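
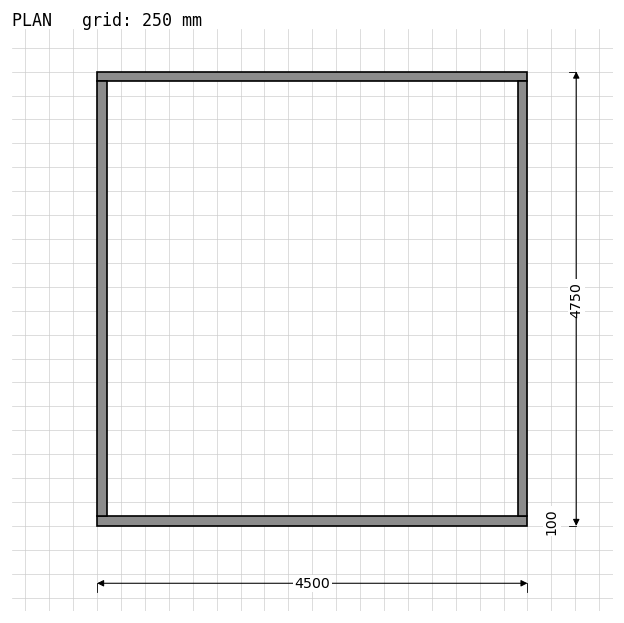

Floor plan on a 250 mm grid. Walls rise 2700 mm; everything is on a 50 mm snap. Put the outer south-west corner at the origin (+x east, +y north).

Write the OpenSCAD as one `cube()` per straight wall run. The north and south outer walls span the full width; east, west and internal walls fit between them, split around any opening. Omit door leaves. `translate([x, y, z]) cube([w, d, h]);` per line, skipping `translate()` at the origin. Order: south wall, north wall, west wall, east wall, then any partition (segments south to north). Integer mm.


cube([4500, 100, 2700]);
translate([0, 4650, 0]) cube([4500, 100, 2700]);
translate([0, 100, 0]) cube([100, 4550, 2700]);
translate([4400, 100, 0]) cube([100, 4550, 2700]);


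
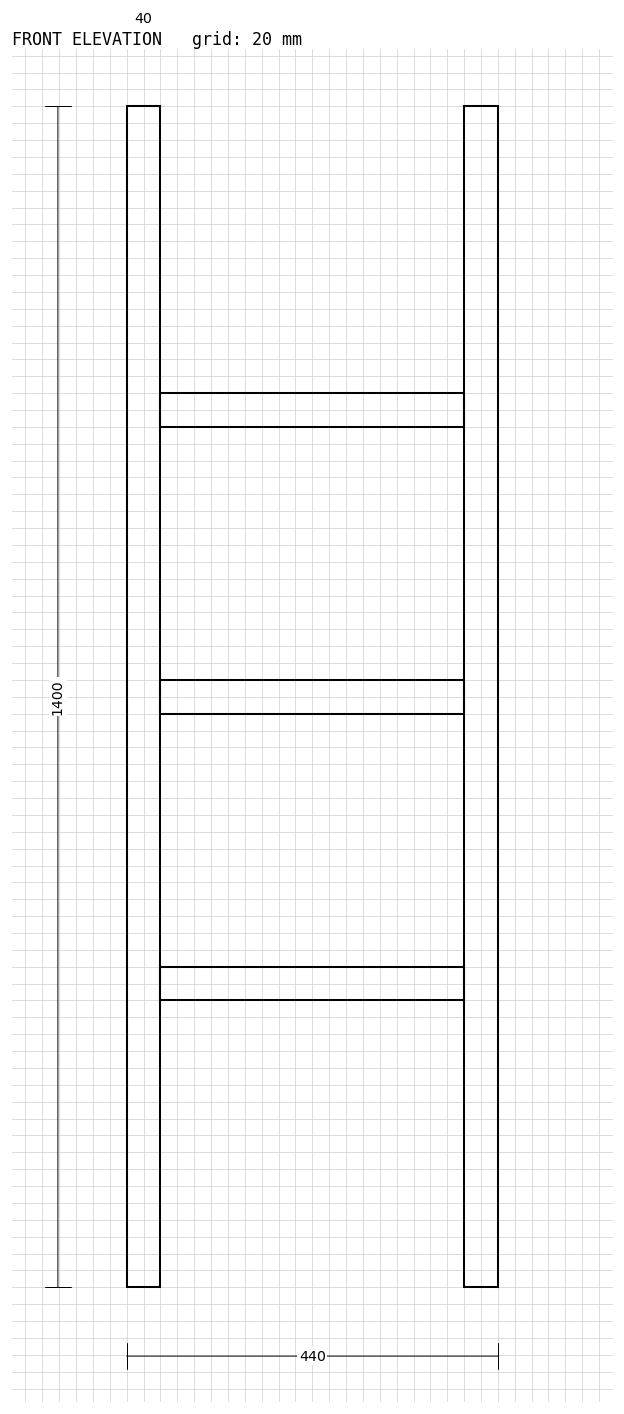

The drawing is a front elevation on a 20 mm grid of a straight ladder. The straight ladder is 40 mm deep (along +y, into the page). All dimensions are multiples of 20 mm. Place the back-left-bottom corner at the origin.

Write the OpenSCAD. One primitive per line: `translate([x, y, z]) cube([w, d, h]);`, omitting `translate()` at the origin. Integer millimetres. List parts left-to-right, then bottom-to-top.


cube([40, 40, 1400]);
translate([40, 0, 340]) cube([360, 40, 40]);
translate([40, 0, 680]) cube([360, 40, 40]);
translate([40, 0, 1020]) cube([360, 40, 40]);
translate([400, 0, 0]) cube([40, 40, 1400]);


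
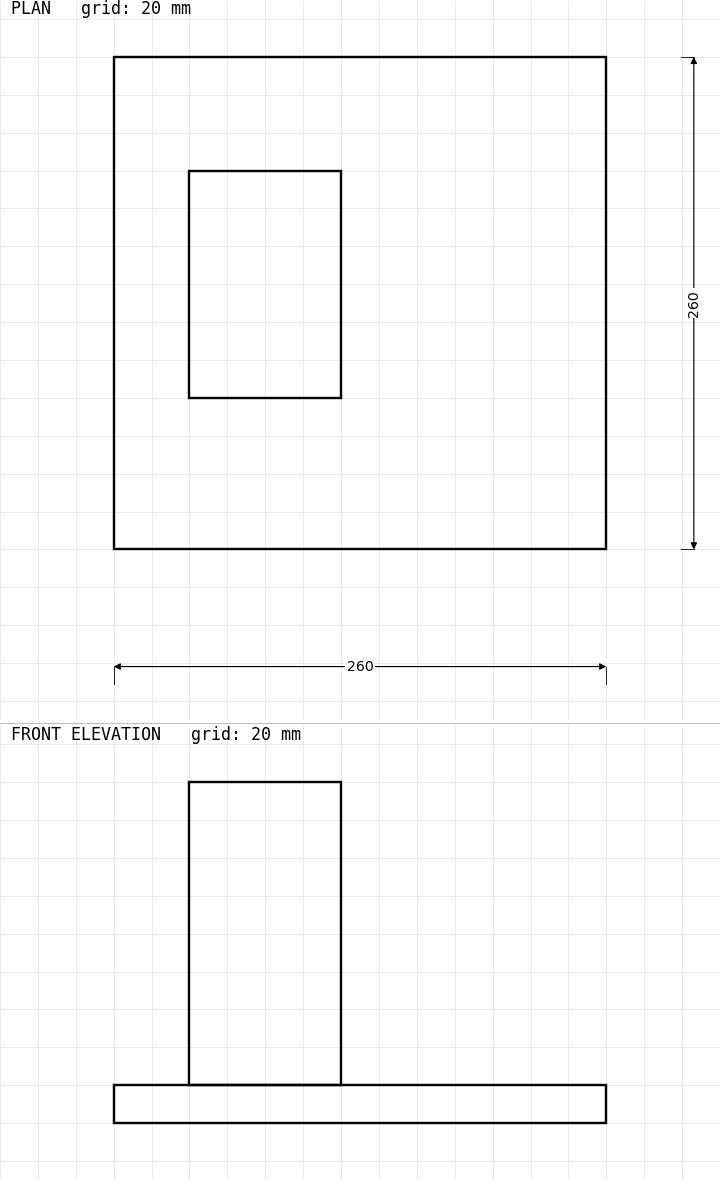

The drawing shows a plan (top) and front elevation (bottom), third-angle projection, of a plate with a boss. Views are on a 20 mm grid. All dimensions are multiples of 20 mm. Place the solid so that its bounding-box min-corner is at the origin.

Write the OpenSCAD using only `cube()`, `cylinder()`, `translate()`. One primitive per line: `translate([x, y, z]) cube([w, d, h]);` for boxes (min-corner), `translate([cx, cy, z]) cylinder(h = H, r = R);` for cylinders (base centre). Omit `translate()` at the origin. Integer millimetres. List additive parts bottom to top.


cube([260, 260, 20]);
translate([40, 80, 20]) cube([80, 120, 160]);


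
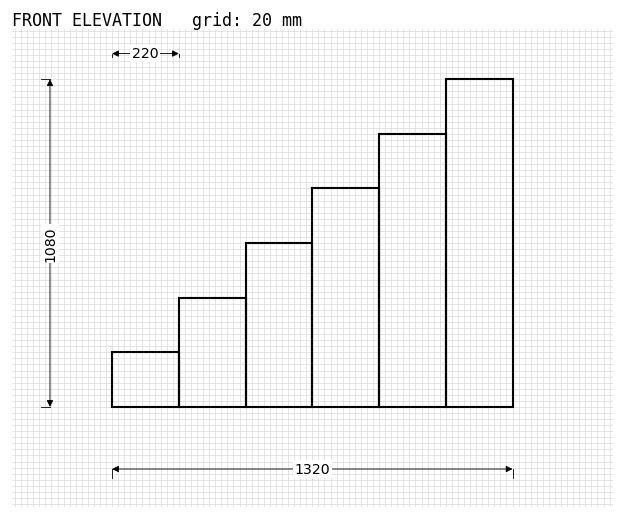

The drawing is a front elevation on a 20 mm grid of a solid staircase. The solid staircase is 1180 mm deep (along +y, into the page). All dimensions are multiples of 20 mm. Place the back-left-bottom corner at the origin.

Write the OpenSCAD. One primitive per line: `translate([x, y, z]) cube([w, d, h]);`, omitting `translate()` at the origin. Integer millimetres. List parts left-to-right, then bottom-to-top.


cube([220, 1180, 180]);
translate([220, 0, 0]) cube([220, 1180, 360]);
translate([440, 0, 0]) cube([220, 1180, 540]);
translate([660, 0, 0]) cube([220, 1180, 720]);
translate([880, 0, 0]) cube([220, 1180, 900]);
translate([1100, 0, 0]) cube([220, 1180, 1080]);


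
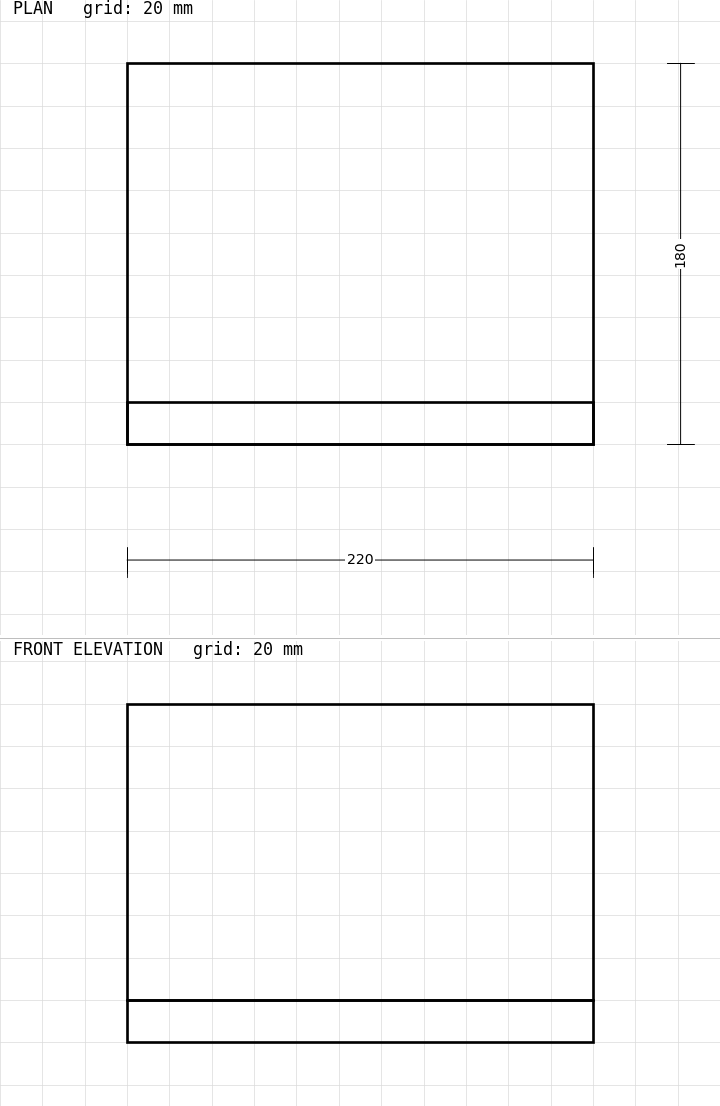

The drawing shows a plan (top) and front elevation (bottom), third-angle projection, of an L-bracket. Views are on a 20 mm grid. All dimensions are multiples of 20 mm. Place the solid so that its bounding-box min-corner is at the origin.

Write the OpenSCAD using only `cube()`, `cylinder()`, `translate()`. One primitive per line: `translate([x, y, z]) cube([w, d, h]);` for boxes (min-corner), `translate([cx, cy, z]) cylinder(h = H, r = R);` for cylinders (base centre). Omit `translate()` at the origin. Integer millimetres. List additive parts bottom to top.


cube([220, 180, 20]);
translate([0, 0, 20]) cube([220, 20, 140]);


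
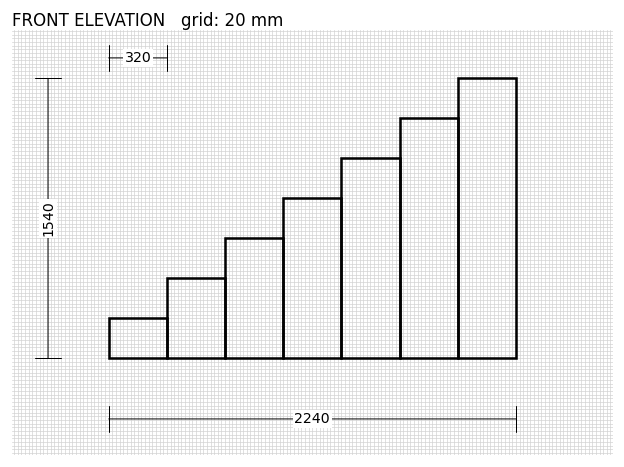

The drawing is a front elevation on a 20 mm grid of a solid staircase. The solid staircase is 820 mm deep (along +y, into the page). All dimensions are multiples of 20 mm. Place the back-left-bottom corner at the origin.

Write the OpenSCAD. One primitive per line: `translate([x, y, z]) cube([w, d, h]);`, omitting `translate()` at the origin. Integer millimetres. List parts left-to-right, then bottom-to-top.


cube([320, 820, 220]);
translate([320, 0, 0]) cube([320, 820, 440]);
translate([640, 0, 0]) cube([320, 820, 660]);
translate([960, 0, 0]) cube([320, 820, 880]);
translate([1280, 0, 0]) cube([320, 820, 1100]);
translate([1600, 0, 0]) cube([320, 820, 1320]);
translate([1920, 0, 0]) cube([320, 820, 1540]);


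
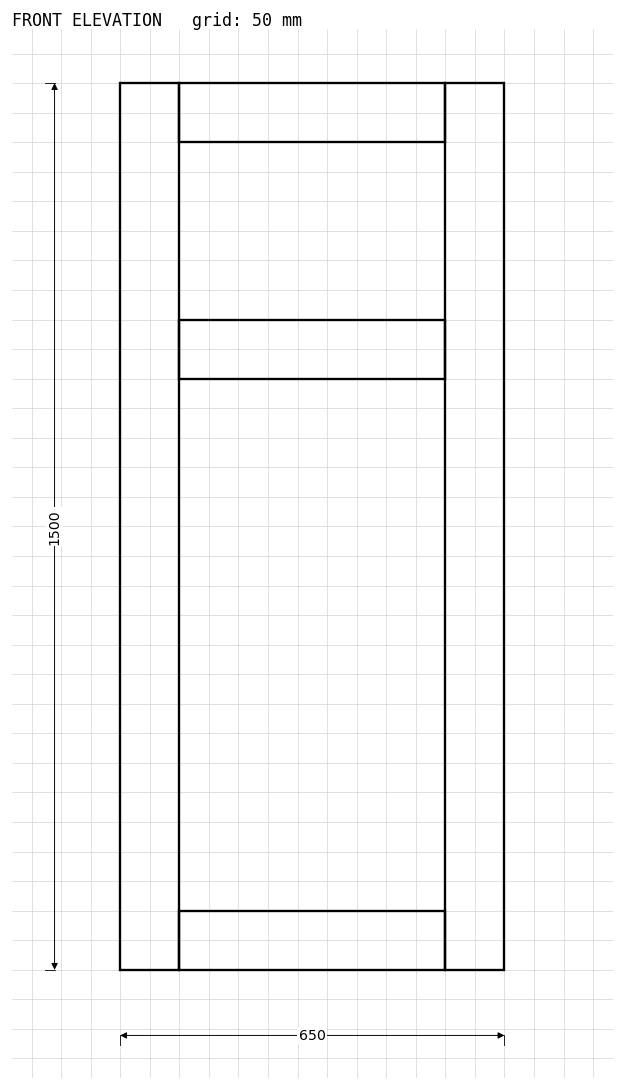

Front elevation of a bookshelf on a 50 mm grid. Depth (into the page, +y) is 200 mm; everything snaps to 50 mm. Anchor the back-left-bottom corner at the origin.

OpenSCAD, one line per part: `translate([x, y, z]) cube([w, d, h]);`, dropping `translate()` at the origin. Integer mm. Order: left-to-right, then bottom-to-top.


cube([100, 200, 1500]);
translate([100, 0, 0]) cube([450, 200, 100]);
translate([100, 0, 1000]) cube([450, 200, 100]);
translate([100, 0, 1400]) cube([450, 200, 100]);
translate([550, 0, 0]) cube([100, 200, 1500]);


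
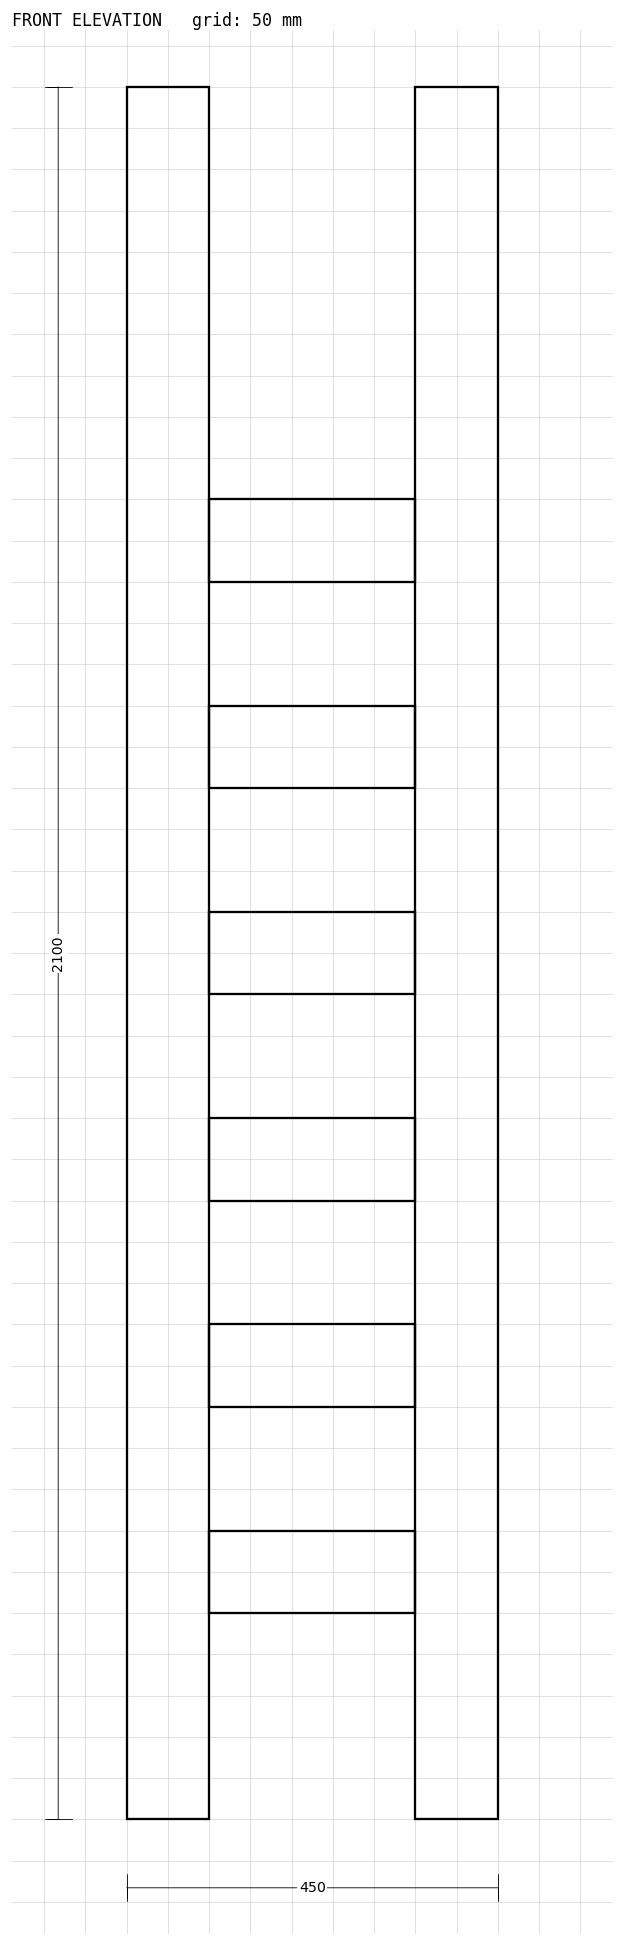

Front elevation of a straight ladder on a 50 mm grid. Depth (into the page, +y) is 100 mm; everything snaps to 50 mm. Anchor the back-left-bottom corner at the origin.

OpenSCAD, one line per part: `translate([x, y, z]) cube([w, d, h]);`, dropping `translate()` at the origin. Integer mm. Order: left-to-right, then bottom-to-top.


cube([100, 100, 2100]);
translate([100, 0, 250]) cube([250, 100, 100]);
translate([100, 0, 500]) cube([250, 100, 100]);
translate([100, 0, 750]) cube([250, 100, 100]);
translate([100, 0, 1000]) cube([250, 100, 100]);
translate([100, 0, 1250]) cube([250, 100, 100]);
translate([100, 0, 1500]) cube([250, 100, 100]);
translate([350, 0, 0]) cube([100, 100, 2100]);


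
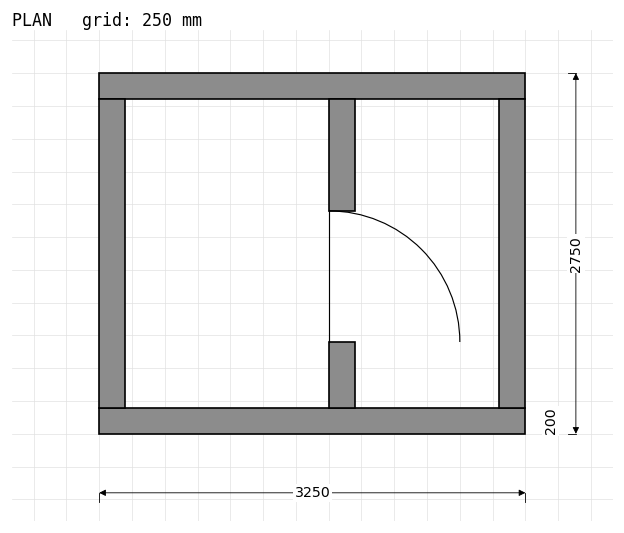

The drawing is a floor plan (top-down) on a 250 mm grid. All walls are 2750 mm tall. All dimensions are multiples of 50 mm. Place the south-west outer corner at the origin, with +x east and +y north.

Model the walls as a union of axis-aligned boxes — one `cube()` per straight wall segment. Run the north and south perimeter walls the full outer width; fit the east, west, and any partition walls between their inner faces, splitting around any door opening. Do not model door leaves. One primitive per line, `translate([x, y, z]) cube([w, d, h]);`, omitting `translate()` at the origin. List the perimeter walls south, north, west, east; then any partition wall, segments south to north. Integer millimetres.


cube([3250, 200, 2750]);
translate([0, 2550, 0]) cube([3250, 200, 2750]);
translate([0, 200, 0]) cube([200, 2350, 2750]);
translate([3050, 200, 0]) cube([200, 2350, 2750]);
translate([1750, 200, 0]) cube([200, 500, 2750]);
translate([1750, 1700, 0]) cube([200, 850, 2750]);


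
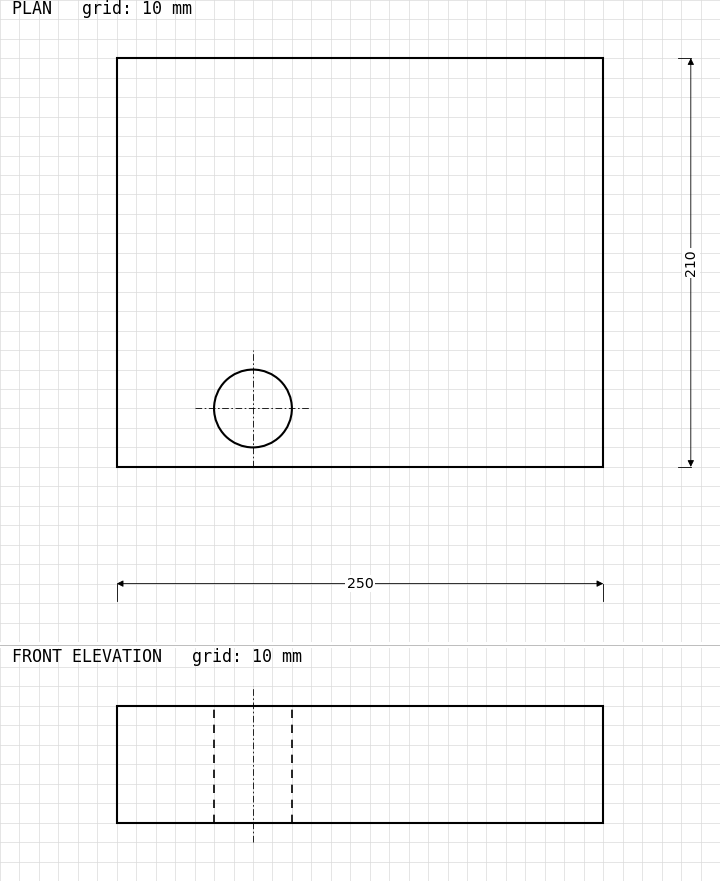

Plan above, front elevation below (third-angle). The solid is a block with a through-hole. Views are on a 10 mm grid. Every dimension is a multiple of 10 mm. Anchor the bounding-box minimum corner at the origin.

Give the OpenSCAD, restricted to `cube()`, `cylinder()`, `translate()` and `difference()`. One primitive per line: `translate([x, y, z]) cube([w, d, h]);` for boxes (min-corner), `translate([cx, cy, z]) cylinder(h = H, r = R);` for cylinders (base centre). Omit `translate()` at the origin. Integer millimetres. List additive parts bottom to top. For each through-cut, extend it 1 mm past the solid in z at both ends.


difference() {
  cube([250, 210, 60]);
  translate([70, 30, -1]) cylinder(h = 62, r = 20);
}


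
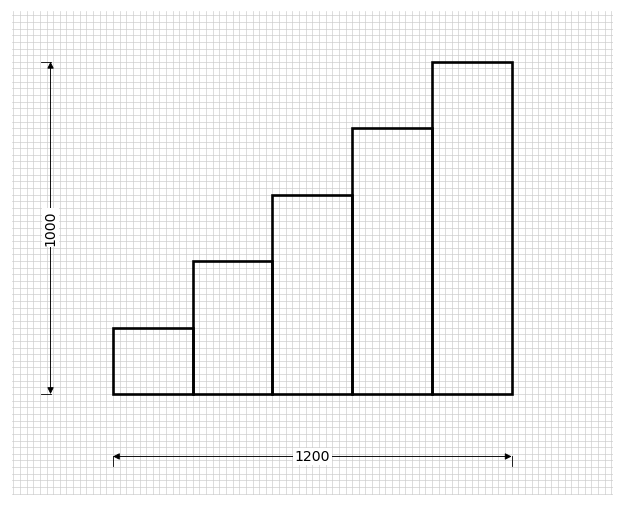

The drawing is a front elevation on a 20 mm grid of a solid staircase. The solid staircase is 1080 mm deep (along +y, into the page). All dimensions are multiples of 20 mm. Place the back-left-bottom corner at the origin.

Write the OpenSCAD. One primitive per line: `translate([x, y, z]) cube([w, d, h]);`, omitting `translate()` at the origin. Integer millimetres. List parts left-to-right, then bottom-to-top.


cube([240, 1080, 200]);
translate([240, 0, 0]) cube([240, 1080, 400]);
translate([480, 0, 0]) cube([240, 1080, 600]);
translate([720, 0, 0]) cube([240, 1080, 800]);
translate([960, 0, 0]) cube([240, 1080, 1000]);


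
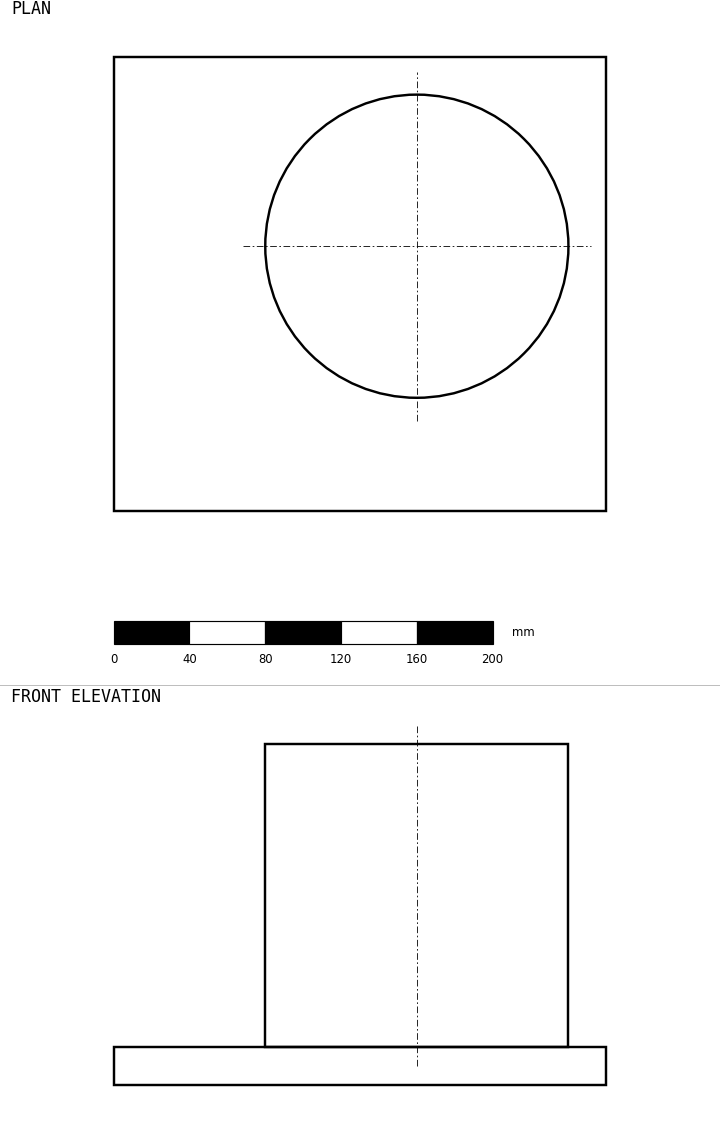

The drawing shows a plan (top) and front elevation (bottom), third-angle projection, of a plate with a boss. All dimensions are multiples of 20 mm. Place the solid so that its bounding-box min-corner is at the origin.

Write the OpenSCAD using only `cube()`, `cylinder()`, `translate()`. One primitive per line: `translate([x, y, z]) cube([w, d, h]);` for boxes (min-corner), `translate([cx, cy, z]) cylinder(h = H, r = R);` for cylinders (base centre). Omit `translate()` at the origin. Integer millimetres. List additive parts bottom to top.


cube([260, 240, 20]);
translate([160, 140, 20]) cylinder(h = 160, r = 80);


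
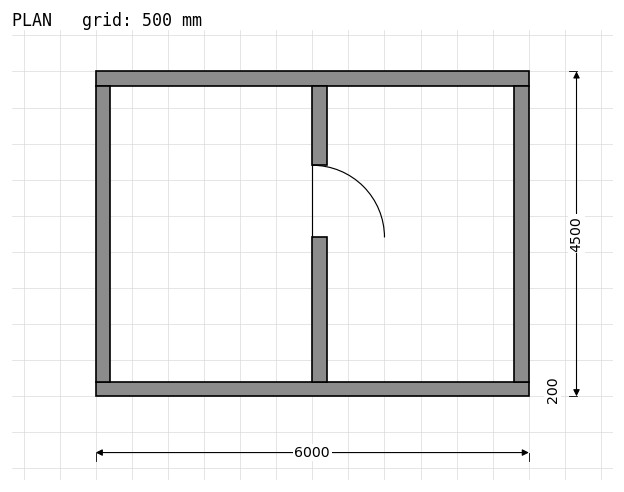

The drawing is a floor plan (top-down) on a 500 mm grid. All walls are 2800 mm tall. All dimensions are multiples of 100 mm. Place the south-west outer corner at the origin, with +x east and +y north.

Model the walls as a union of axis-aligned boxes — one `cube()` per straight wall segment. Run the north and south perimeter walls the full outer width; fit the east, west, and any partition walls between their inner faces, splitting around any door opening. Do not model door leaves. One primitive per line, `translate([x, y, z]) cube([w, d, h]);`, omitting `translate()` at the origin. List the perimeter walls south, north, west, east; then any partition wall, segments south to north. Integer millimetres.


cube([6000, 200, 2800]);
translate([0, 4300, 0]) cube([6000, 200, 2800]);
translate([0, 200, 0]) cube([200, 4100, 2800]);
translate([5800, 200, 0]) cube([200, 4100, 2800]);
translate([3000, 200, 0]) cube([200, 2000, 2800]);
translate([3000, 3200, 0]) cube([200, 1100, 2800]);


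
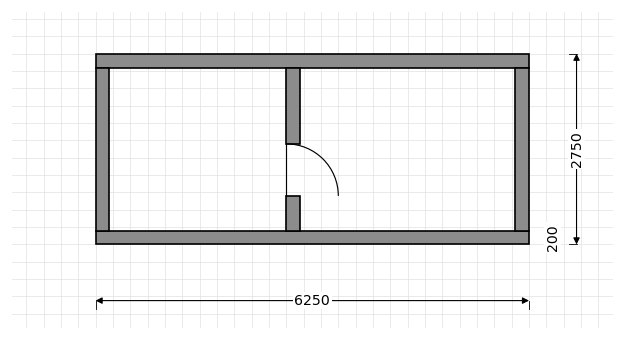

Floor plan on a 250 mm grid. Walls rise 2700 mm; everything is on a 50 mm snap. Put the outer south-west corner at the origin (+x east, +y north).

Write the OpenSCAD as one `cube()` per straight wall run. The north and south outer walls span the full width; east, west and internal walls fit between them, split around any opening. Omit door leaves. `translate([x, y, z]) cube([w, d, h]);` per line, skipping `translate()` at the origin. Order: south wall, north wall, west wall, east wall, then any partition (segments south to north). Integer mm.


cube([6250, 200, 2700]);
translate([0, 2550, 0]) cube([6250, 200, 2700]);
translate([0, 200, 0]) cube([200, 2350, 2700]);
translate([6050, 200, 0]) cube([200, 2350, 2700]);
translate([2750, 200, 0]) cube([200, 500, 2700]);
translate([2750, 1450, 0]) cube([200, 1100, 2700]);


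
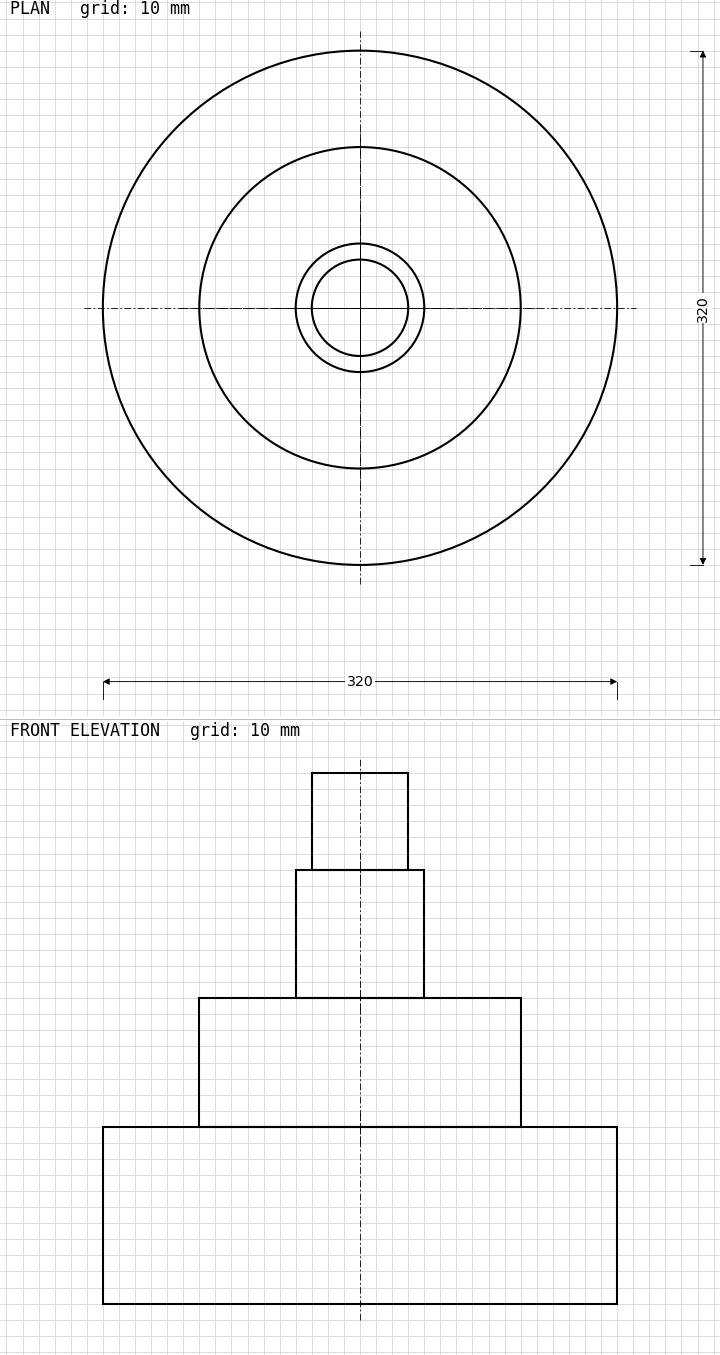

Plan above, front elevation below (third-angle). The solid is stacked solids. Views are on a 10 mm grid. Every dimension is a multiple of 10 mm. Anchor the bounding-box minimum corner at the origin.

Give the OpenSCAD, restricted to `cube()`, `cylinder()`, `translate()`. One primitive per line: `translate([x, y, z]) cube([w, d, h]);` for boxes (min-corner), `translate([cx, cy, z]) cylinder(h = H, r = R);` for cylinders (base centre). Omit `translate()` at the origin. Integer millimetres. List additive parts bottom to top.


translate([160, 160, 0]) cylinder(h = 110, r = 160);
translate([160, 160, 110]) cylinder(h = 80, r = 100);
translate([160, 160, 190]) cylinder(h = 80, r = 40);
translate([160, 160, 270]) cylinder(h = 60, r = 30);


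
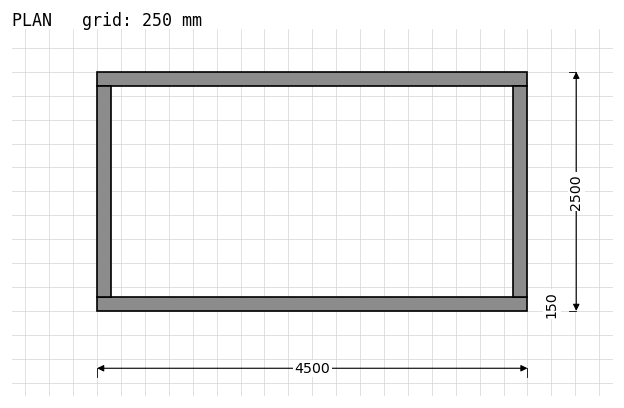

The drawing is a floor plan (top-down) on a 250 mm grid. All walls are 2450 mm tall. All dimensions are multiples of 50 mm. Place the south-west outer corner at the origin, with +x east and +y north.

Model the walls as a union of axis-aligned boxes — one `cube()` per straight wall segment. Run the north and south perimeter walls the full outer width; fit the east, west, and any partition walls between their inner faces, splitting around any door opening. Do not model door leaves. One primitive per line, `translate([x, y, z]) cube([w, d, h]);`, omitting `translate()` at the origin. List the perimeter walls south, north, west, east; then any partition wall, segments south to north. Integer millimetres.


cube([4500, 150, 2450]);
translate([0, 2350, 0]) cube([4500, 150, 2450]);
translate([0, 150, 0]) cube([150, 2200, 2450]);
translate([4350, 150, 0]) cube([150, 2200, 2450]);


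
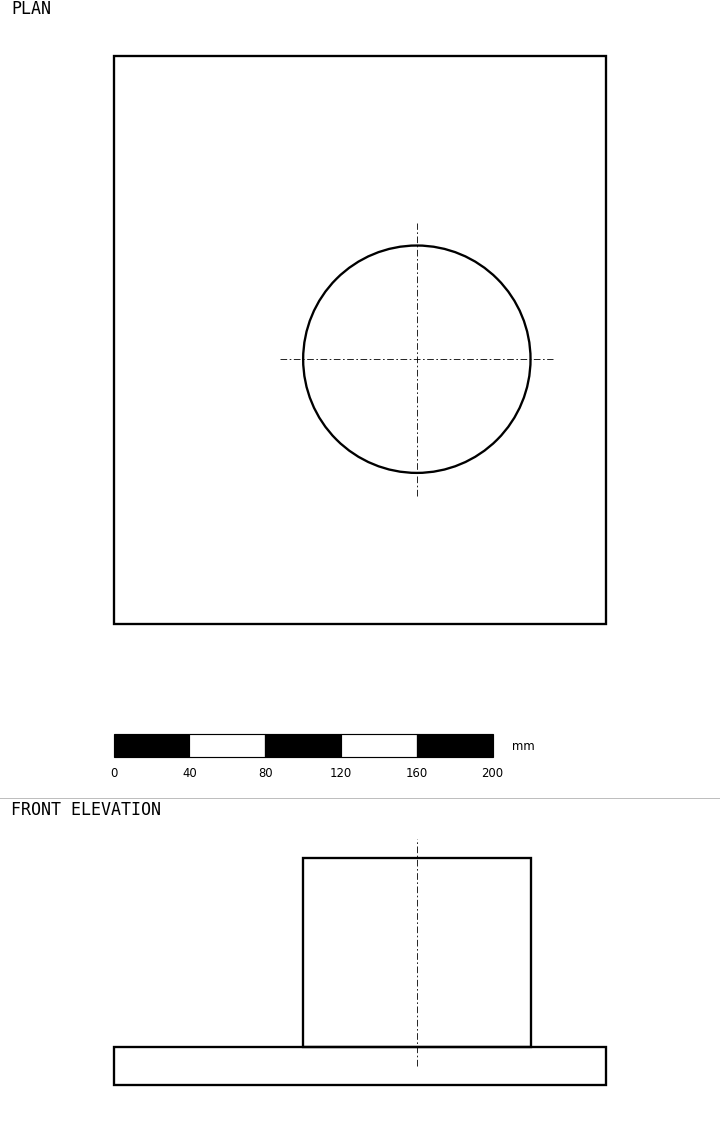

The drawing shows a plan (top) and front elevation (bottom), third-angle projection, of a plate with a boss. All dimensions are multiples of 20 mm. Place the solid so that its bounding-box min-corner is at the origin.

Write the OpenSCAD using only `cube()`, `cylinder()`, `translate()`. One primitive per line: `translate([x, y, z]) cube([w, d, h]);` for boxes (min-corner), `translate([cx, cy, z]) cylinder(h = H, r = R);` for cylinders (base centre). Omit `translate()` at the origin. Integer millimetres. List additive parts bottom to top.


cube([260, 300, 20]);
translate([160, 140, 20]) cylinder(h = 100, r = 60);


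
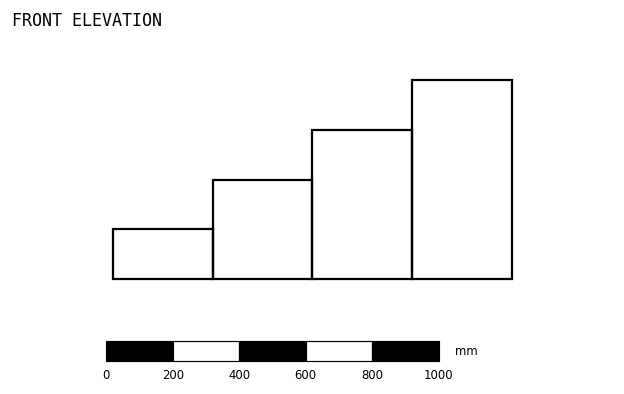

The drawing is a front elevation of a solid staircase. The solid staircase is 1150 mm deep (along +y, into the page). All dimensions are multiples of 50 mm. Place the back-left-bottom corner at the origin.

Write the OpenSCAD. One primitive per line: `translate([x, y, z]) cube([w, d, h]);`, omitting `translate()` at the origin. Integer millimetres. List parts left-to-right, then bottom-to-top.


cube([300, 1150, 150]);
translate([300, 0, 0]) cube([300, 1150, 300]);
translate([600, 0, 0]) cube([300, 1150, 450]);
translate([900, 0, 0]) cube([300, 1150, 600]);


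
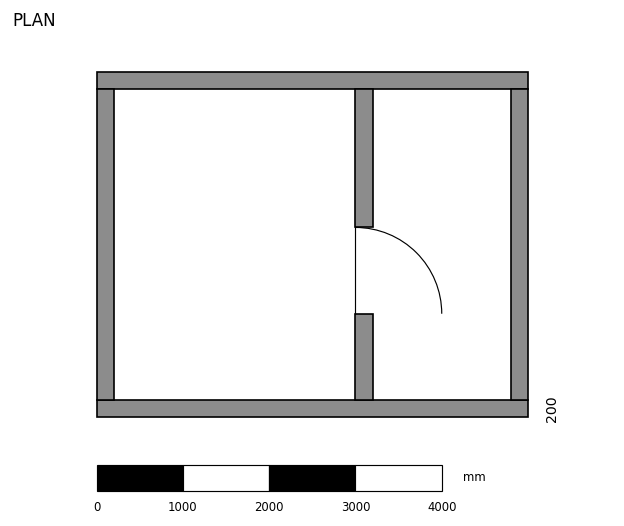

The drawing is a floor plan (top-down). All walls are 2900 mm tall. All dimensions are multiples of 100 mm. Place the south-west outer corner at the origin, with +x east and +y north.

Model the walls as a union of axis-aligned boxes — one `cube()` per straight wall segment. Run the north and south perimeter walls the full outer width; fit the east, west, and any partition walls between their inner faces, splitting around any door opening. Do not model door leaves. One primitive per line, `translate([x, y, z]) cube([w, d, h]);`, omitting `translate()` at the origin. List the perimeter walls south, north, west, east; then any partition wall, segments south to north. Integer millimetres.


cube([5000, 200, 2900]);
translate([0, 3800, 0]) cube([5000, 200, 2900]);
translate([0, 200, 0]) cube([200, 3600, 2900]);
translate([4800, 200, 0]) cube([200, 3600, 2900]);
translate([3000, 200, 0]) cube([200, 1000, 2900]);
translate([3000, 2200, 0]) cube([200, 1600, 2900]);


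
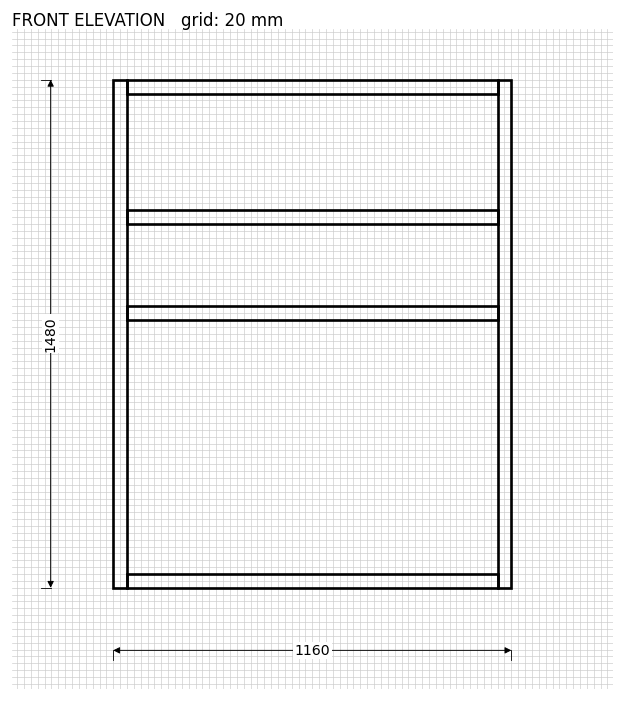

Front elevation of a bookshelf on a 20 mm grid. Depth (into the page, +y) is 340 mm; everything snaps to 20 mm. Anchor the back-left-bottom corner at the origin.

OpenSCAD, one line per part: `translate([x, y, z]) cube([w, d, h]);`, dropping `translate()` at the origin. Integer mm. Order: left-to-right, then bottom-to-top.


cube([40, 340, 1480]);
translate([40, 0, 0]) cube([1080, 340, 40]);
translate([40, 0, 780]) cube([1080, 340, 40]);
translate([40, 0, 1060]) cube([1080, 340, 40]);
translate([40, 0, 1440]) cube([1080, 340, 40]);
translate([1120, 0, 0]) cube([40, 340, 1480]);


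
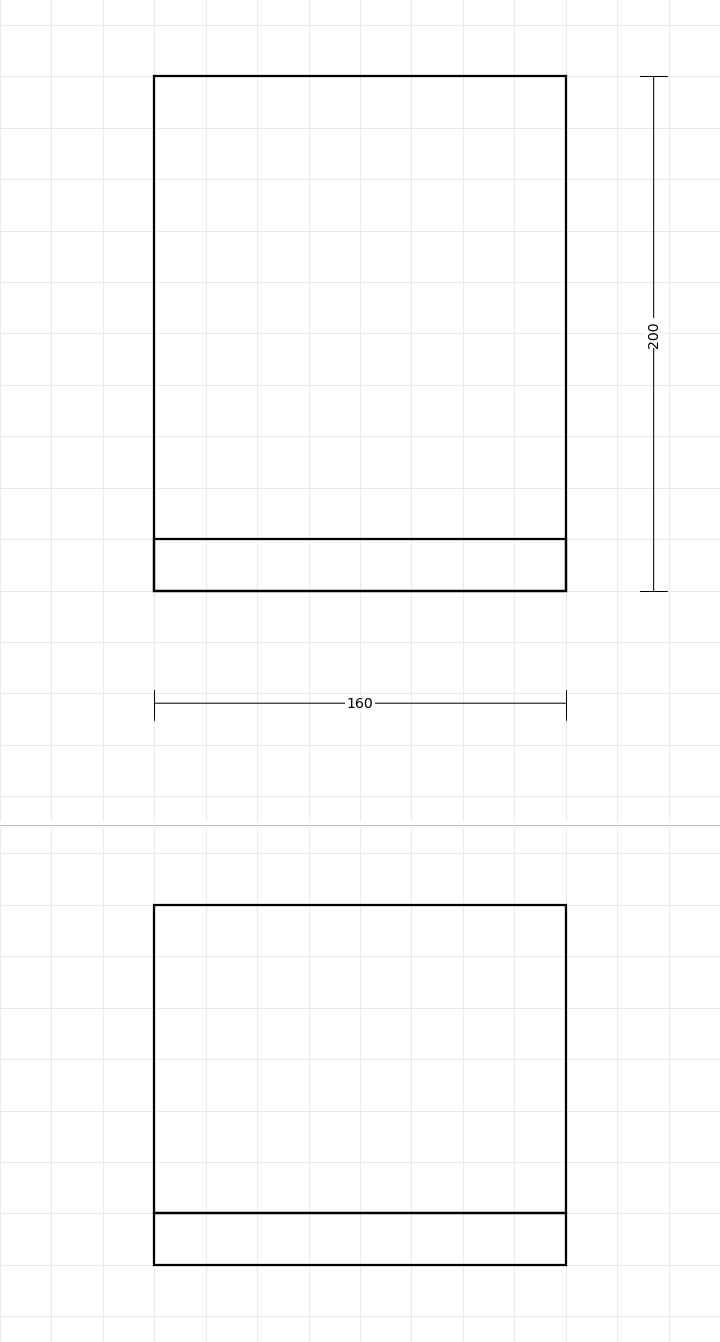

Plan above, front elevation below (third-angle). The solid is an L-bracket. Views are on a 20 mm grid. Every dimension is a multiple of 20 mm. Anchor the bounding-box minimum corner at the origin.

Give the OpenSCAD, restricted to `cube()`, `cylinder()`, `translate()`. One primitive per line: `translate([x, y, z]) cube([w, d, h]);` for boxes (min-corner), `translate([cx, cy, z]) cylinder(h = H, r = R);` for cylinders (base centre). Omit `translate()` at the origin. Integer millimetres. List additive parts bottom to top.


cube([160, 200, 20]);
translate([0, 0, 20]) cube([160, 20, 120]);


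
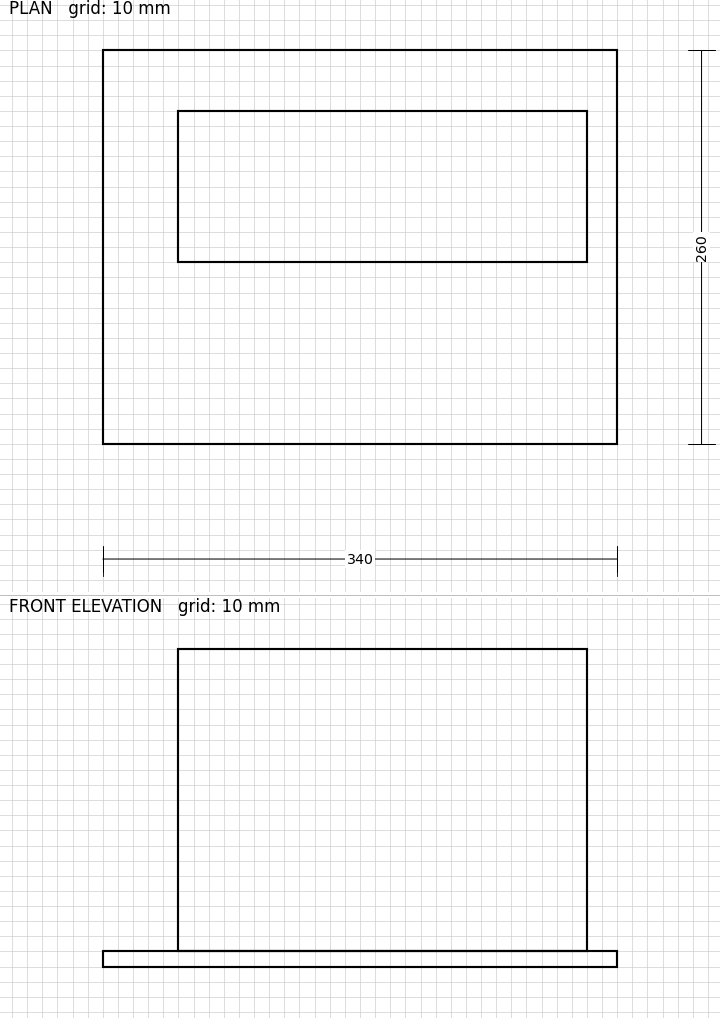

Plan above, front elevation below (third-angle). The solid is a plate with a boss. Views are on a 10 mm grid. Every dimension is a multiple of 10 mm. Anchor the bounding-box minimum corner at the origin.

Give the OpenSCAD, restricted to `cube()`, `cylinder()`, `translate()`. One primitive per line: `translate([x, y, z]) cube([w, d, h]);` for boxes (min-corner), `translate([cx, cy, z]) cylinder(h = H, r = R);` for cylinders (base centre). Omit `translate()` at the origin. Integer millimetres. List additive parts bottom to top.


cube([340, 260, 10]);
translate([50, 120, 10]) cube([270, 100, 200]);


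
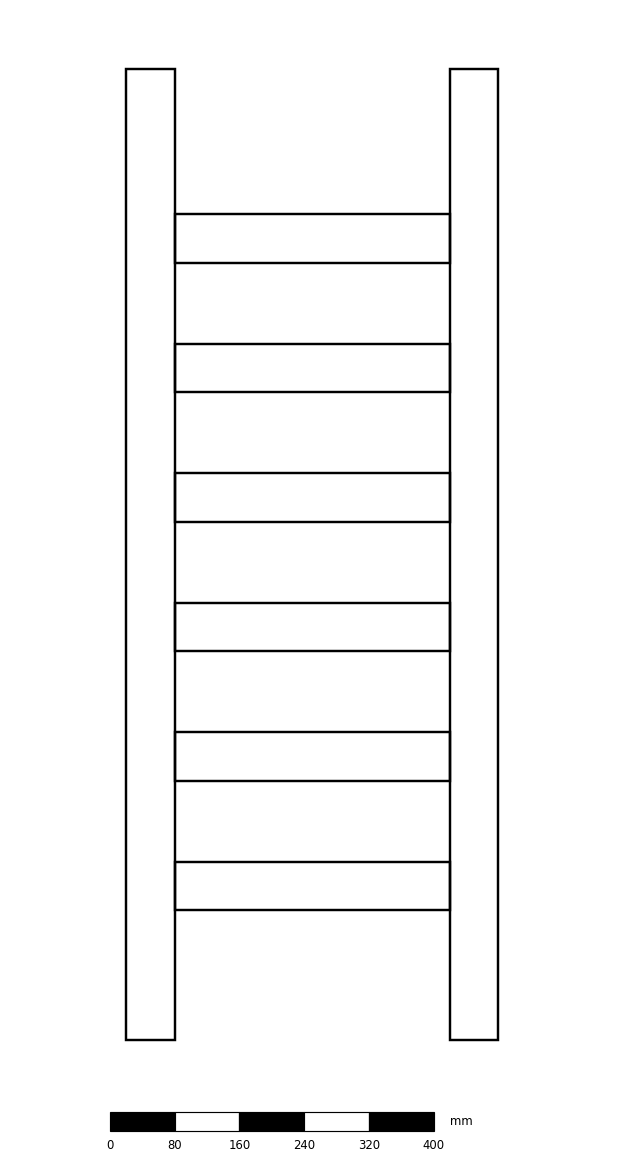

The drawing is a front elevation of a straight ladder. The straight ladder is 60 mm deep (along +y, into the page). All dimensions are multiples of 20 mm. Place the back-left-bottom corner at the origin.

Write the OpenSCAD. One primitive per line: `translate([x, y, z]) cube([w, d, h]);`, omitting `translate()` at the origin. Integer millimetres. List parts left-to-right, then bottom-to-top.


cube([60, 60, 1200]);
translate([60, 0, 160]) cube([340, 60, 60]);
translate([60, 0, 320]) cube([340, 60, 60]);
translate([60, 0, 480]) cube([340, 60, 60]);
translate([60, 0, 640]) cube([340, 60, 60]);
translate([60, 0, 800]) cube([340, 60, 60]);
translate([60, 0, 960]) cube([340, 60, 60]);
translate([400, 0, 0]) cube([60, 60, 1200]);


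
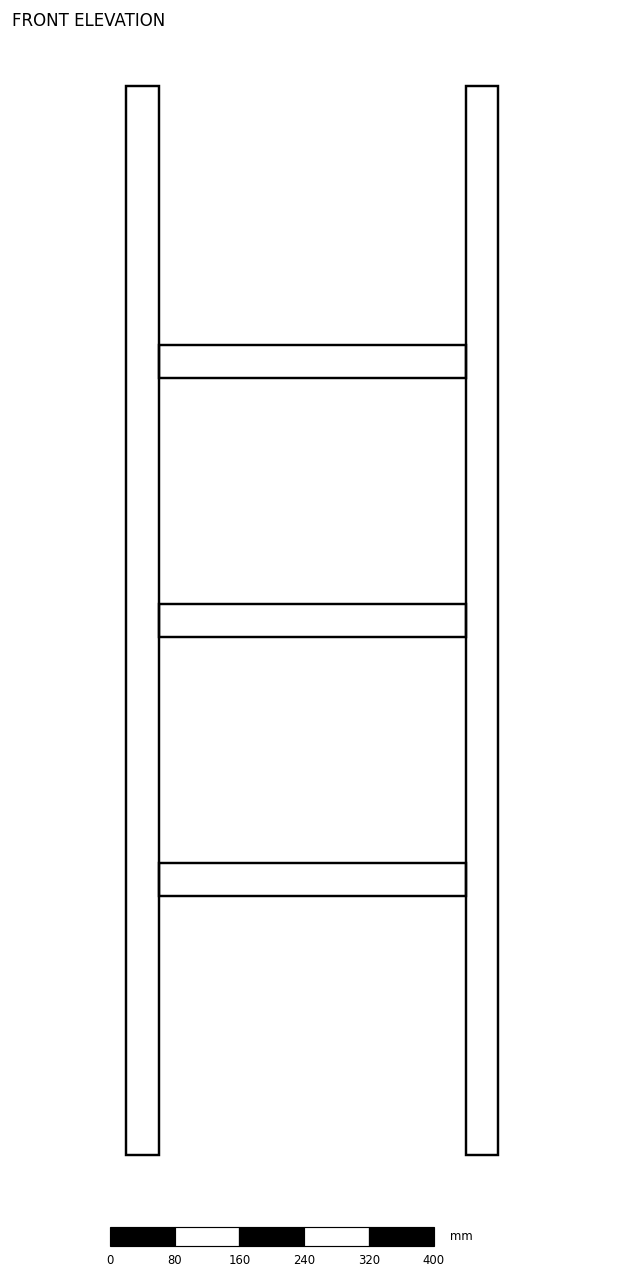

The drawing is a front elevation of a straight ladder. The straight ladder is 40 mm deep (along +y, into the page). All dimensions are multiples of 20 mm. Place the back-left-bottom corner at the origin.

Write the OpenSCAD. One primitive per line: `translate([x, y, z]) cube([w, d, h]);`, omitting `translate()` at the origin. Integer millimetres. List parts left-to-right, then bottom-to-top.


cube([40, 40, 1320]);
translate([40, 0, 320]) cube([380, 40, 40]);
translate([40, 0, 640]) cube([380, 40, 40]);
translate([40, 0, 960]) cube([380, 40, 40]);
translate([420, 0, 0]) cube([40, 40, 1320]);


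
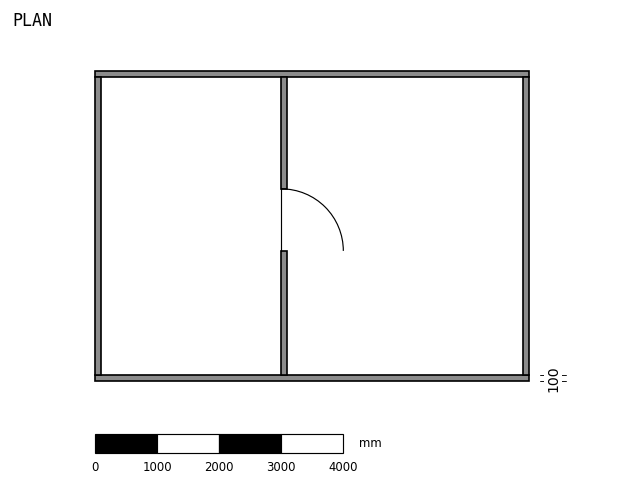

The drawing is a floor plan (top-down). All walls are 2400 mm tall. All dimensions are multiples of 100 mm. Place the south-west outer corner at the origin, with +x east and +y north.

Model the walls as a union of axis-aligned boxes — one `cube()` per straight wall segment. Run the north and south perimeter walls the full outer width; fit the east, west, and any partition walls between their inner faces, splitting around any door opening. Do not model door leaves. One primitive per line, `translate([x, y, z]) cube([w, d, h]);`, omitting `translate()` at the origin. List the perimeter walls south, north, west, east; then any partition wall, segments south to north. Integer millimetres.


cube([7000, 100, 2400]);
translate([0, 4900, 0]) cube([7000, 100, 2400]);
translate([0, 100, 0]) cube([100, 4800, 2400]);
translate([6900, 100, 0]) cube([100, 4800, 2400]);
translate([3000, 100, 0]) cube([100, 2000, 2400]);
translate([3000, 3100, 0]) cube([100, 1800, 2400]);


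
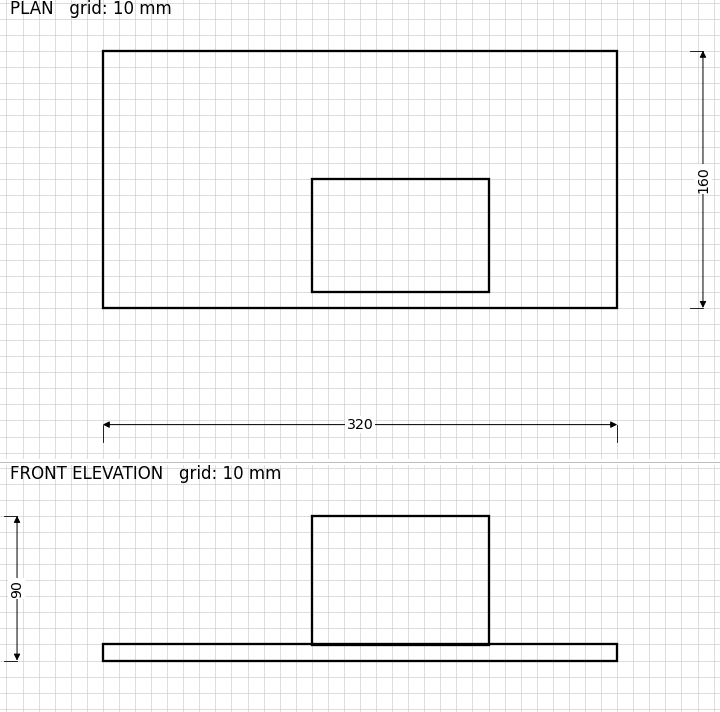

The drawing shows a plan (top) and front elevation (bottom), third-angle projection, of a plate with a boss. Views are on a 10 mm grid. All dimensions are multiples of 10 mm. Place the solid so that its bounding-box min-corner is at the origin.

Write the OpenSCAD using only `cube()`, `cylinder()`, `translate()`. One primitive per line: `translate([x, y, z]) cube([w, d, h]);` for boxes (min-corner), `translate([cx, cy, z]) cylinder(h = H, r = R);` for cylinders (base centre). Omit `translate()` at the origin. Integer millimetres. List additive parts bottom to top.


cube([320, 160, 10]);
translate([130, 10, 10]) cube([110, 70, 80]);


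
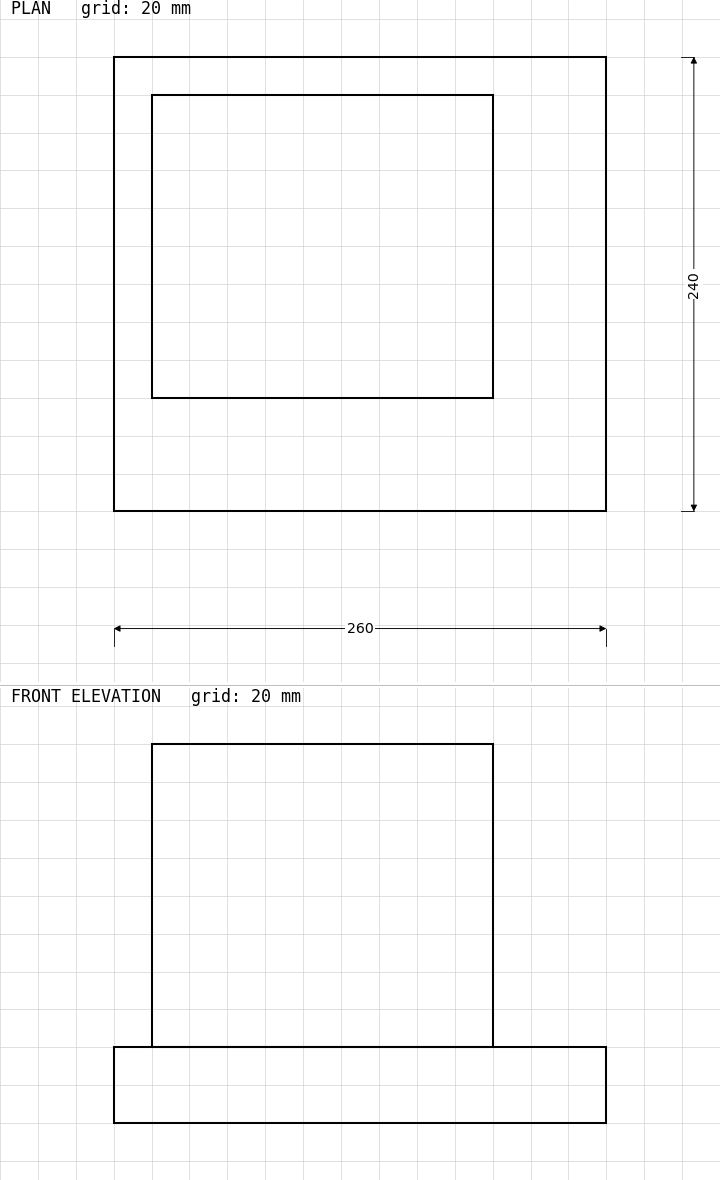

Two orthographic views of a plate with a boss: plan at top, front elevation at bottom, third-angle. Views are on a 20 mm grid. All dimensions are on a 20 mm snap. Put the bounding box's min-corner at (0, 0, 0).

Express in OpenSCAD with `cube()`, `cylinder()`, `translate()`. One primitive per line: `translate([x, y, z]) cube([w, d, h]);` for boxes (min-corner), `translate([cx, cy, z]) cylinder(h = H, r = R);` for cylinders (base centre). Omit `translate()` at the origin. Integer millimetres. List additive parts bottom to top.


cube([260, 240, 40]);
translate([20, 60, 40]) cube([180, 160, 160]);


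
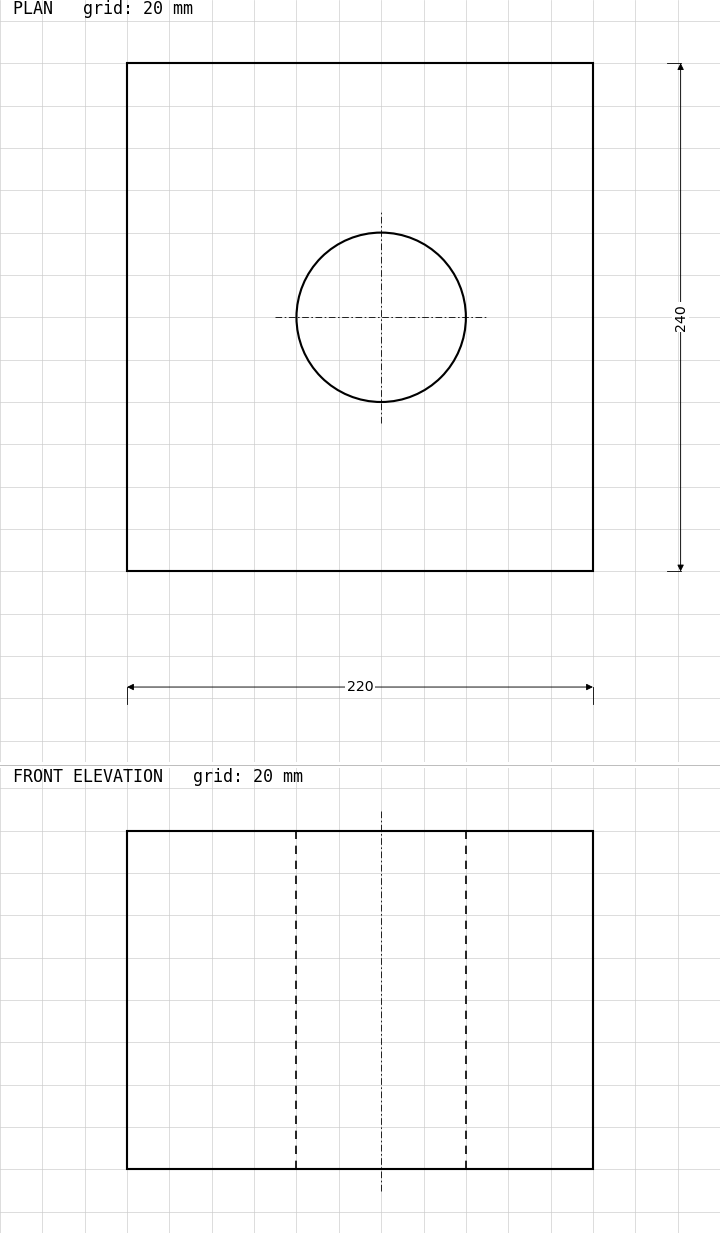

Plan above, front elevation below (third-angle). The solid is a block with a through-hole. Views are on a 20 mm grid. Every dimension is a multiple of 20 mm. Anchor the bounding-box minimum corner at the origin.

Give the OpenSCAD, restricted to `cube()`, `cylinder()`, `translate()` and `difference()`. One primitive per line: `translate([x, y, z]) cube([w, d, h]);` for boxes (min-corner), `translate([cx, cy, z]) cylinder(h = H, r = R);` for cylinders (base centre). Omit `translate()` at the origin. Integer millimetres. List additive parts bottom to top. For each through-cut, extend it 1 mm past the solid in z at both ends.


difference() {
  cube([220, 240, 160]);
  translate([120, 120, -1]) cylinder(h = 162, r = 40);
}


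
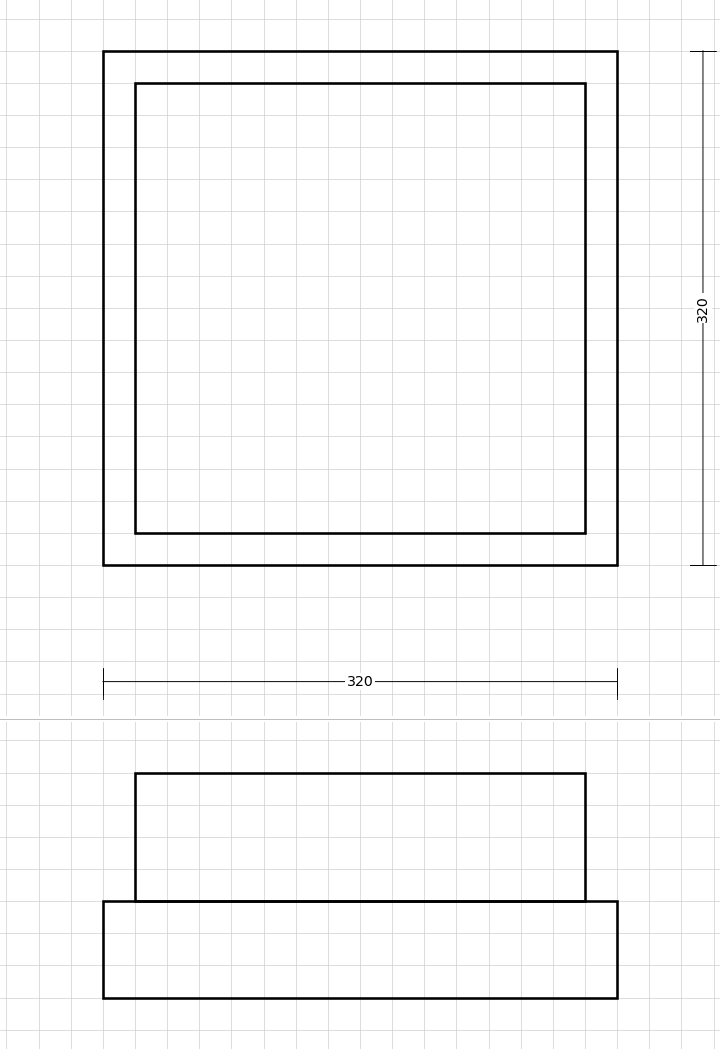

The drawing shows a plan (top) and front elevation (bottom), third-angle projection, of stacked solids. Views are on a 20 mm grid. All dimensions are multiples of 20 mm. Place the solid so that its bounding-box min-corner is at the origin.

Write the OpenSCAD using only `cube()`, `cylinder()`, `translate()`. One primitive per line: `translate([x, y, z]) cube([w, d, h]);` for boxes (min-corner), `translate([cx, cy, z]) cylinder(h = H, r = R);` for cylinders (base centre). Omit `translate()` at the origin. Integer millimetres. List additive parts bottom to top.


cube([320, 320, 60]);
translate([20, 20, 60]) cube([280, 280, 80]);


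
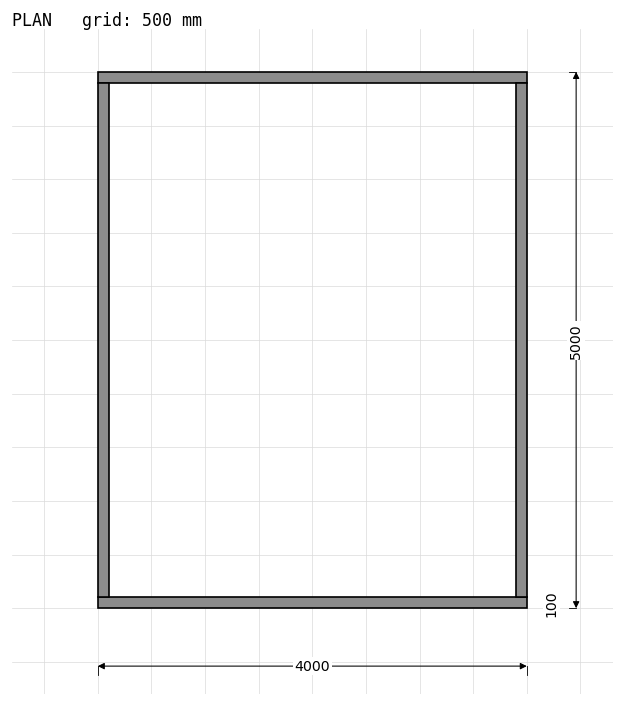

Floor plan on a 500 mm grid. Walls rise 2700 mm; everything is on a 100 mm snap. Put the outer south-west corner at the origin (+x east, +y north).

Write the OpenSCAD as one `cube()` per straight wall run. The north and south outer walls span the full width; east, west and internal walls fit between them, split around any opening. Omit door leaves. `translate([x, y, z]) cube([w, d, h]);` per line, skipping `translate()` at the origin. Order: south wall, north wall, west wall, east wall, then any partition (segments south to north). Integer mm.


cube([4000, 100, 2700]);
translate([0, 4900, 0]) cube([4000, 100, 2700]);
translate([0, 100, 0]) cube([100, 4800, 2700]);
translate([3900, 100, 0]) cube([100, 4800, 2700]);


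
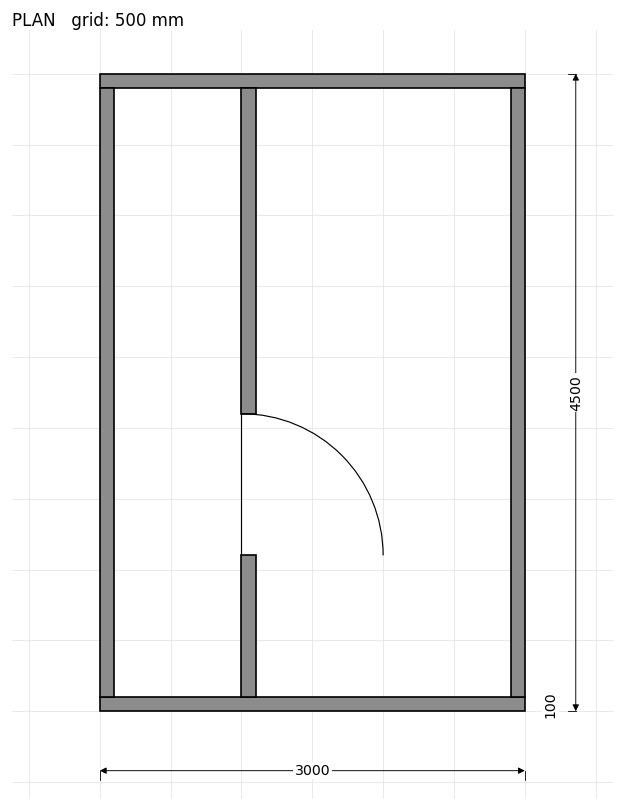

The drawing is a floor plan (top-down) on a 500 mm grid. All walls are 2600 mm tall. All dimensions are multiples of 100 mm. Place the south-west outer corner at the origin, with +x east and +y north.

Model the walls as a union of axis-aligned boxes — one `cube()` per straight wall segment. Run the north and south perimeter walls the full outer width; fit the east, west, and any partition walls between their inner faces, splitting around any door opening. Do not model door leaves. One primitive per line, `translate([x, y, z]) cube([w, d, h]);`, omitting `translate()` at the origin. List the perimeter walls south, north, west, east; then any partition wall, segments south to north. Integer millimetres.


cube([3000, 100, 2600]);
translate([0, 4400, 0]) cube([3000, 100, 2600]);
translate([0, 100, 0]) cube([100, 4300, 2600]);
translate([2900, 100, 0]) cube([100, 4300, 2600]);
translate([1000, 100, 0]) cube([100, 1000, 2600]);
translate([1000, 2100, 0]) cube([100, 2300, 2600]);


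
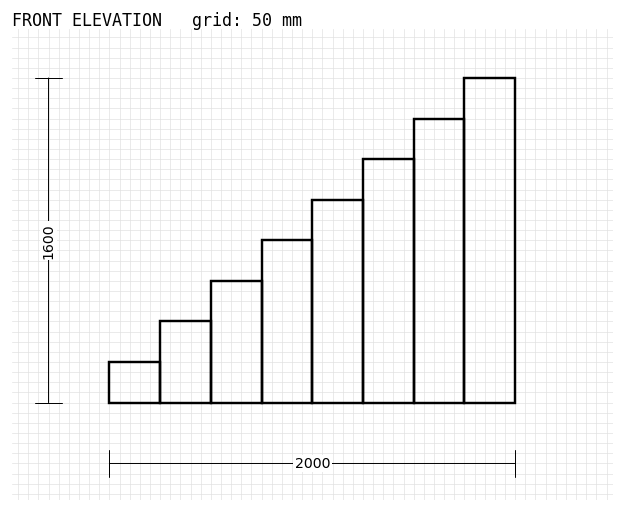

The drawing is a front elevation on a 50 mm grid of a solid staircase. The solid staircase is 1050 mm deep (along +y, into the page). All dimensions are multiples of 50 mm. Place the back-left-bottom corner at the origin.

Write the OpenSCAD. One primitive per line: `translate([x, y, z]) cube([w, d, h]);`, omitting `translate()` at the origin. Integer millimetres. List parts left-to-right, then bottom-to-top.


cube([250, 1050, 200]);
translate([250, 0, 0]) cube([250, 1050, 400]);
translate([500, 0, 0]) cube([250, 1050, 600]);
translate([750, 0, 0]) cube([250, 1050, 800]);
translate([1000, 0, 0]) cube([250, 1050, 1000]);
translate([1250, 0, 0]) cube([250, 1050, 1200]);
translate([1500, 0, 0]) cube([250, 1050, 1400]);
translate([1750, 0, 0]) cube([250, 1050, 1600]);


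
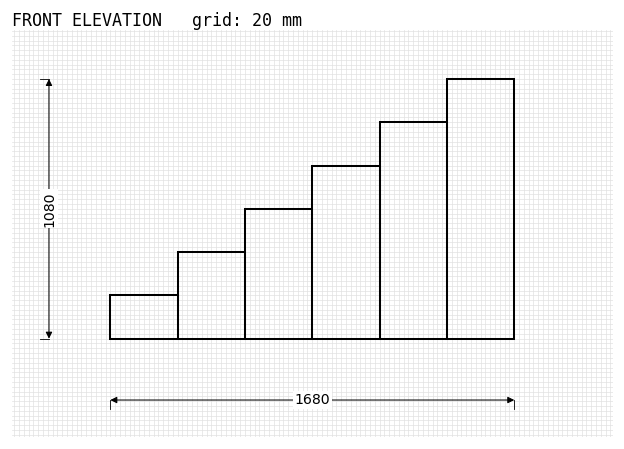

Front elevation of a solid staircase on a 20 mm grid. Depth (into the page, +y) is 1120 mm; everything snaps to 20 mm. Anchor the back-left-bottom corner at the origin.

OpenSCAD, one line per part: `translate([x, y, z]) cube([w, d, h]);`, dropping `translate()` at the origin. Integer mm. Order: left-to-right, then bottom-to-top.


cube([280, 1120, 180]);
translate([280, 0, 0]) cube([280, 1120, 360]);
translate([560, 0, 0]) cube([280, 1120, 540]);
translate([840, 0, 0]) cube([280, 1120, 720]);
translate([1120, 0, 0]) cube([280, 1120, 900]);
translate([1400, 0, 0]) cube([280, 1120, 1080]);


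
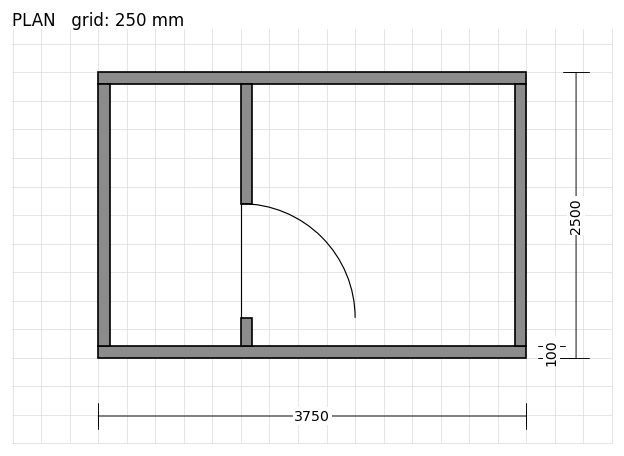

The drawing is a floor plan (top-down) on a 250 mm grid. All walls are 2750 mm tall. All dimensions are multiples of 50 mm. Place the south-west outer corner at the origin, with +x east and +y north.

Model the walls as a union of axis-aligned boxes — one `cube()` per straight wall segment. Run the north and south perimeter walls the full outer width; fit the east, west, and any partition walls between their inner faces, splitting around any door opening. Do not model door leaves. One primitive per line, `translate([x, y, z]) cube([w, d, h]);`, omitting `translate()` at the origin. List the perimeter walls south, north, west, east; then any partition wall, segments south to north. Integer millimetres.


cube([3750, 100, 2750]);
translate([0, 2400, 0]) cube([3750, 100, 2750]);
translate([0, 100, 0]) cube([100, 2300, 2750]);
translate([3650, 100, 0]) cube([100, 2300, 2750]);
translate([1250, 100, 0]) cube([100, 250, 2750]);
translate([1250, 1350, 0]) cube([100, 1050, 2750]);


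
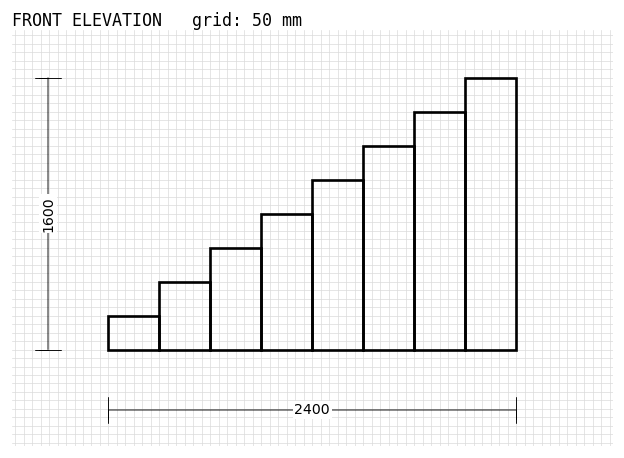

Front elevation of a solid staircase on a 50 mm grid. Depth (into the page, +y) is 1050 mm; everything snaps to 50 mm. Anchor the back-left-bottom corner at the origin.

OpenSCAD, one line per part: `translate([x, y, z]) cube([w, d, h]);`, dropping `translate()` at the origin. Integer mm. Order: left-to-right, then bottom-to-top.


cube([300, 1050, 200]);
translate([300, 0, 0]) cube([300, 1050, 400]);
translate([600, 0, 0]) cube([300, 1050, 600]);
translate([900, 0, 0]) cube([300, 1050, 800]);
translate([1200, 0, 0]) cube([300, 1050, 1000]);
translate([1500, 0, 0]) cube([300, 1050, 1200]);
translate([1800, 0, 0]) cube([300, 1050, 1400]);
translate([2100, 0, 0]) cube([300, 1050, 1600]);


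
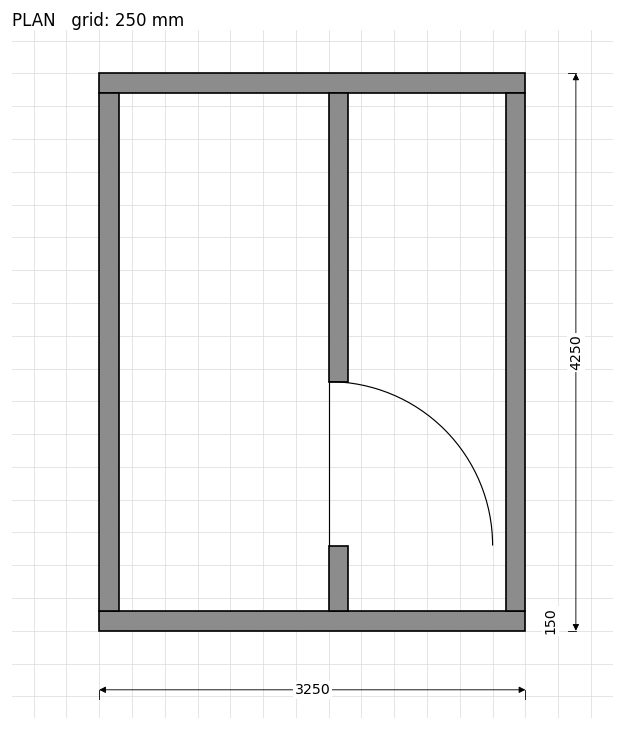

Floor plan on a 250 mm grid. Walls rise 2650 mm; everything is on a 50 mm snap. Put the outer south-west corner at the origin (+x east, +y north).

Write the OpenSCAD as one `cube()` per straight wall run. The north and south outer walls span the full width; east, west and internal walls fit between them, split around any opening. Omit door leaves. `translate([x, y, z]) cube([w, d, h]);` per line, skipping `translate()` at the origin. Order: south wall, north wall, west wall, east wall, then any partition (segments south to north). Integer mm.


cube([3250, 150, 2650]);
translate([0, 4100, 0]) cube([3250, 150, 2650]);
translate([0, 150, 0]) cube([150, 3950, 2650]);
translate([3100, 150, 0]) cube([150, 3950, 2650]);
translate([1750, 150, 0]) cube([150, 500, 2650]);
translate([1750, 1900, 0]) cube([150, 2200, 2650]);


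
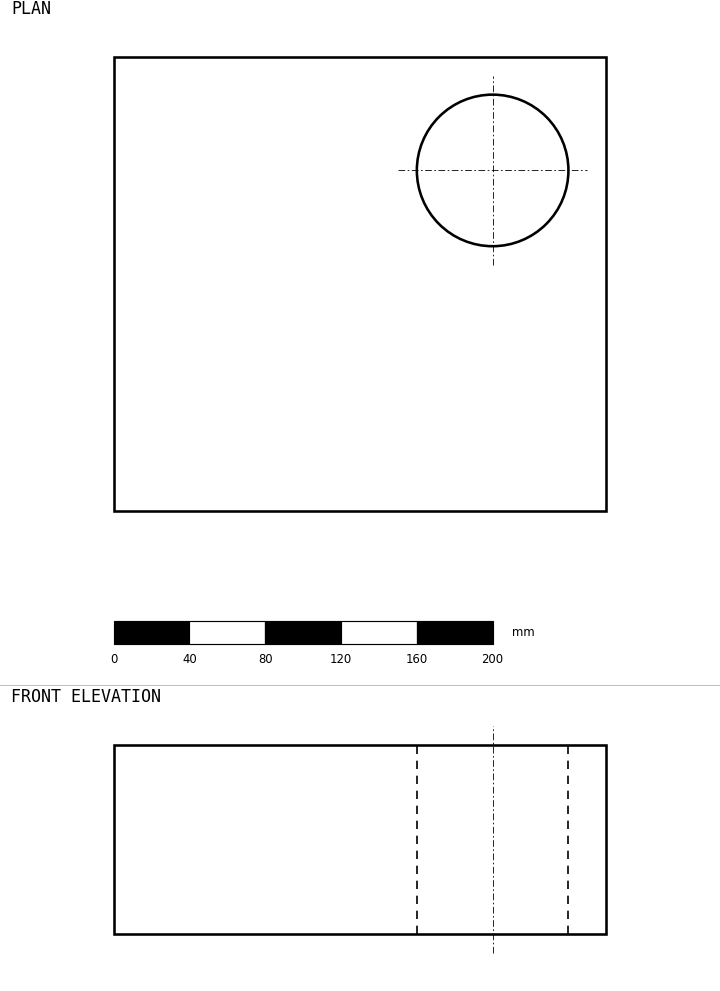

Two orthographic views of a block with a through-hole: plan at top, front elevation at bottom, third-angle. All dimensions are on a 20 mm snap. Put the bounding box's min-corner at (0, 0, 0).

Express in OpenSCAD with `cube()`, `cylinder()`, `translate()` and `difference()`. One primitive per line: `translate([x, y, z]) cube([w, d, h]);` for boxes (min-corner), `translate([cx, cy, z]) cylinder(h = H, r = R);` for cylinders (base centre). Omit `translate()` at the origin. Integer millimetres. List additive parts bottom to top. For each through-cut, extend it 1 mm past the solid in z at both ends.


difference() {
  cube([260, 240, 100]);
  translate([200, 180, -1]) cylinder(h = 102, r = 40);
}


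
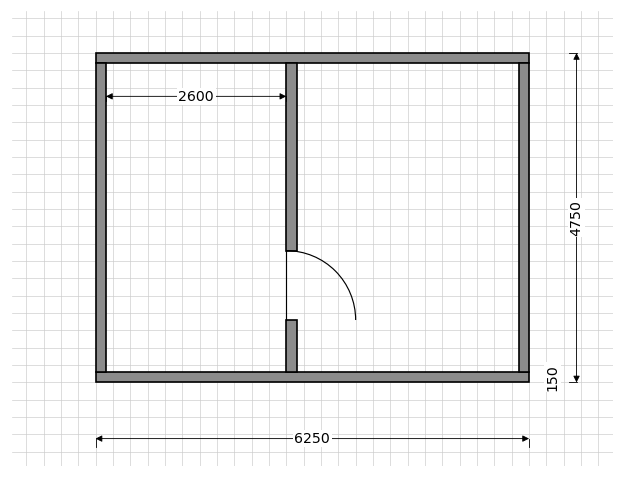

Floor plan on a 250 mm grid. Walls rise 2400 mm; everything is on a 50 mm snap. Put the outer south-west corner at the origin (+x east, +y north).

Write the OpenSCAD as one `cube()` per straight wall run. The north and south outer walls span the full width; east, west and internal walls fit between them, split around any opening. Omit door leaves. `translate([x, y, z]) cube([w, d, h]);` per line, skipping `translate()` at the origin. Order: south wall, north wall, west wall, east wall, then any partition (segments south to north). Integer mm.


cube([6250, 150, 2400]);
translate([0, 4600, 0]) cube([6250, 150, 2400]);
translate([0, 150, 0]) cube([150, 4450, 2400]);
translate([6100, 150, 0]) cube([150, 4450, 2400]);
translate([2750, 150, 0]) cube([150, 750, 2400]);
translate([2750, 1900, 0]) cube([150, 2700, 2400]);
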